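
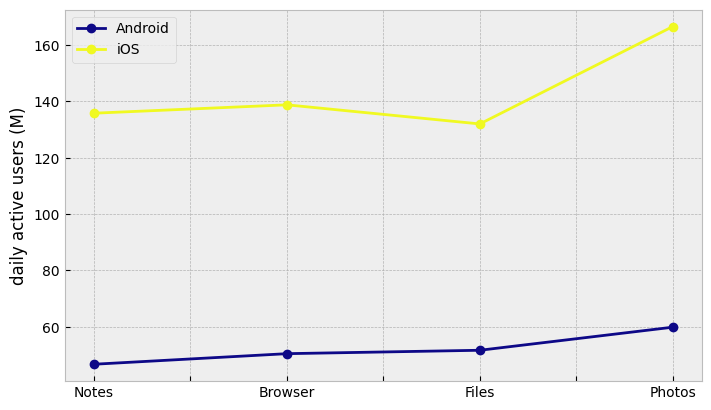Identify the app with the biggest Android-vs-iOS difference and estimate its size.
Photos: Android ≈ 60, iOS ≈ 170 → gap ≈ 110. Next-largest (Notes) is only ≈ 90.

Photos, ≈ 110 M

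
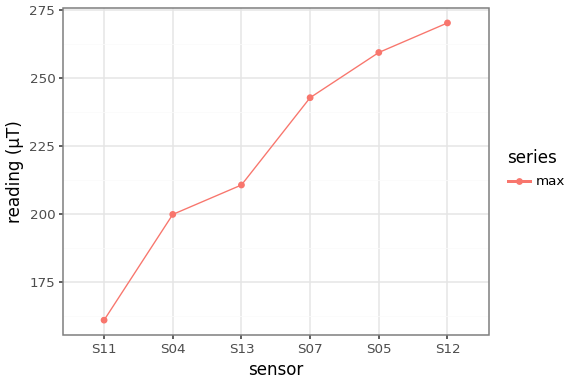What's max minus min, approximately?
≈ 110

Max S12 ≈ 270, min S11 ≈ 160; range ≈ 110.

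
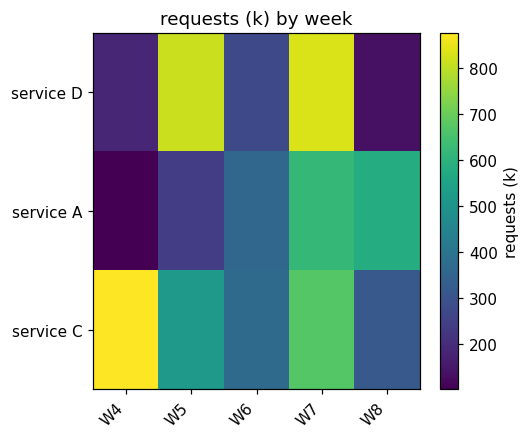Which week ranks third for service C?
W5

Top 4 for service C: W4 ≈ 900, W7 ≈ 700, W5 ≈ 500, W6 ≈ 400.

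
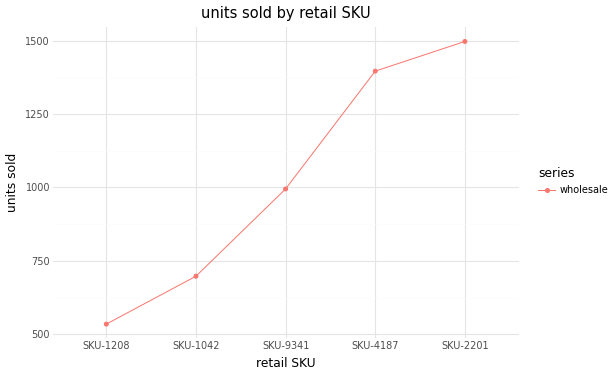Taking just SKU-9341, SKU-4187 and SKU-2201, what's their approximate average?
≈ 1300

(1000 + 1400 + 1500) / 3 ≈ 1300.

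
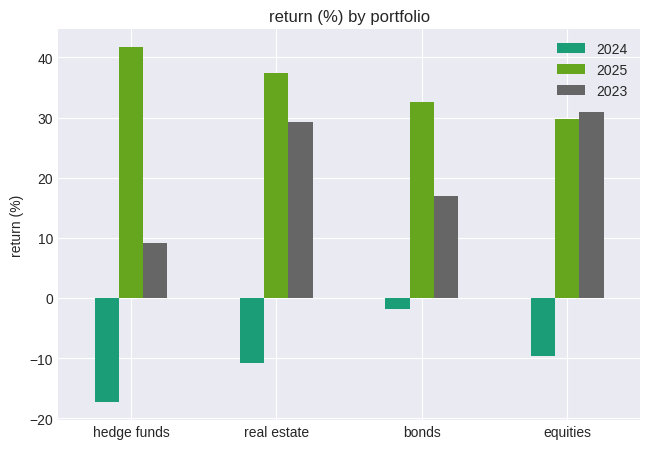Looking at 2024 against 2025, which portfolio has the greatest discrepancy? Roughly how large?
hedge funds: 2024 ≈ -15, 2025 ≈ 40 → gap ≈ 55. Next-largest (real estate) is only ≈ 45.

hedge funds, ≈ 55 %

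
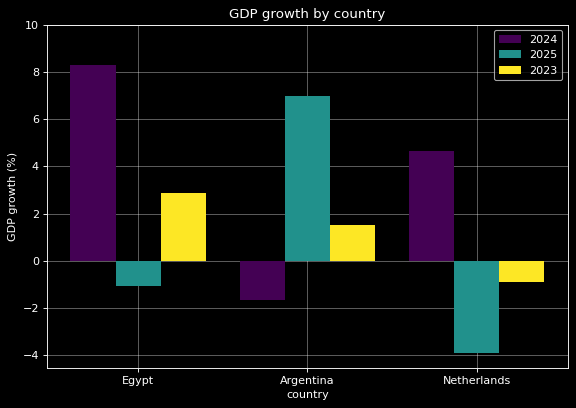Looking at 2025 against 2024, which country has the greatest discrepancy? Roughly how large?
Egypt: 2025 ≈ -2, 2024 ≈ 8 → gap ≈ 10. Next-largest (Argentina) is only ≈ 8.

Egypt, ≈ 10 %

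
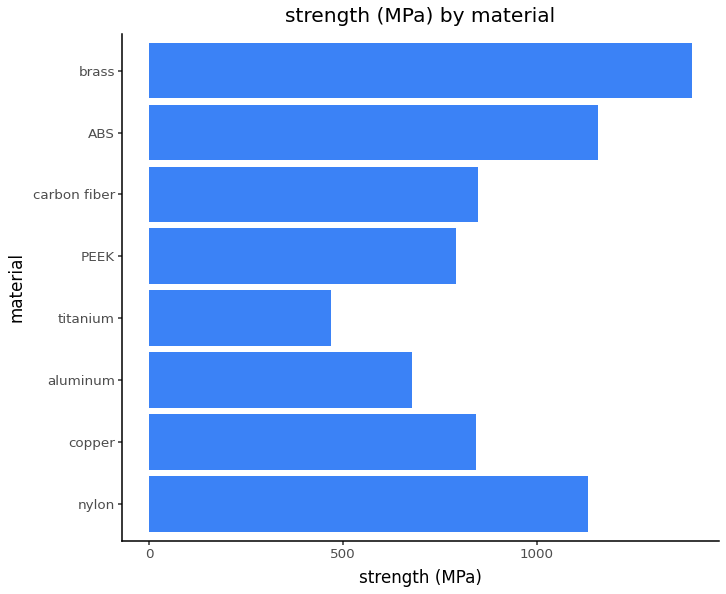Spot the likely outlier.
brass ≈ 1400; the rest sit between ≈ 400 and ≈ 1200.

brass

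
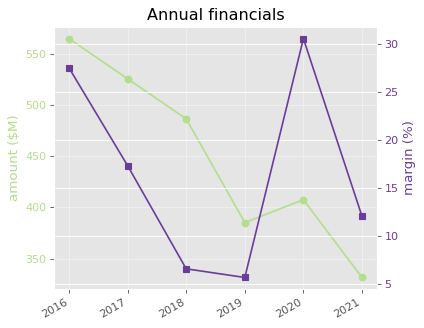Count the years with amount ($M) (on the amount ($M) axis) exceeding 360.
Above 360: 2016, 2017, 2018, 2019, 2020.

5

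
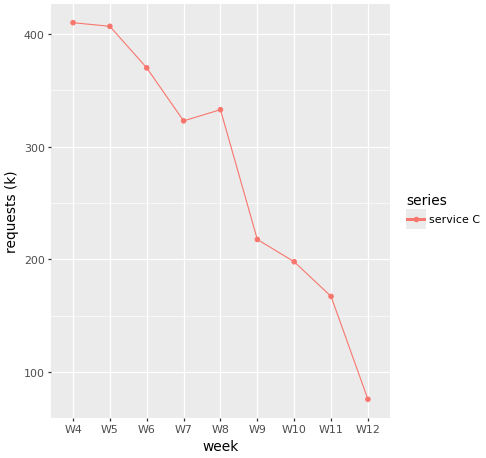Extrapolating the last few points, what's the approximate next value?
Last three: 200, 150, 100 → slope ≈ -50/step → next ≈ 50.

≈ 50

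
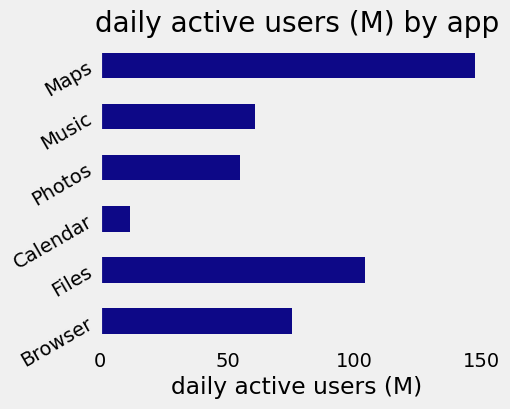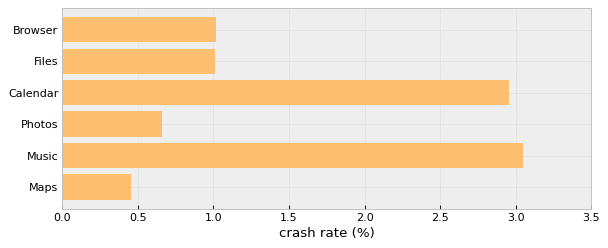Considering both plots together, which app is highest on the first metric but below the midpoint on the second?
Maps

Chart 2 median crash rate (%) ≈ 1; below-median apps: Files, Photos, Maps. Among those, Maps has the highest daily active users (M) (≈ 140).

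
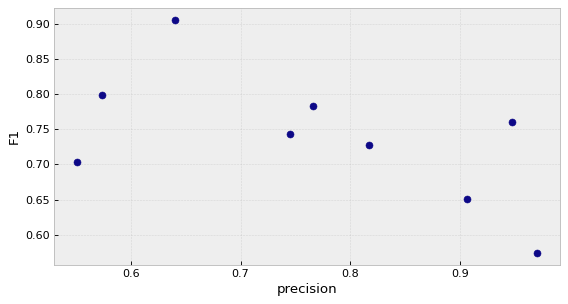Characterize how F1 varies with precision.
negative, moderate

Points are negatively correlated; moderate (|r| ≈ 0.6).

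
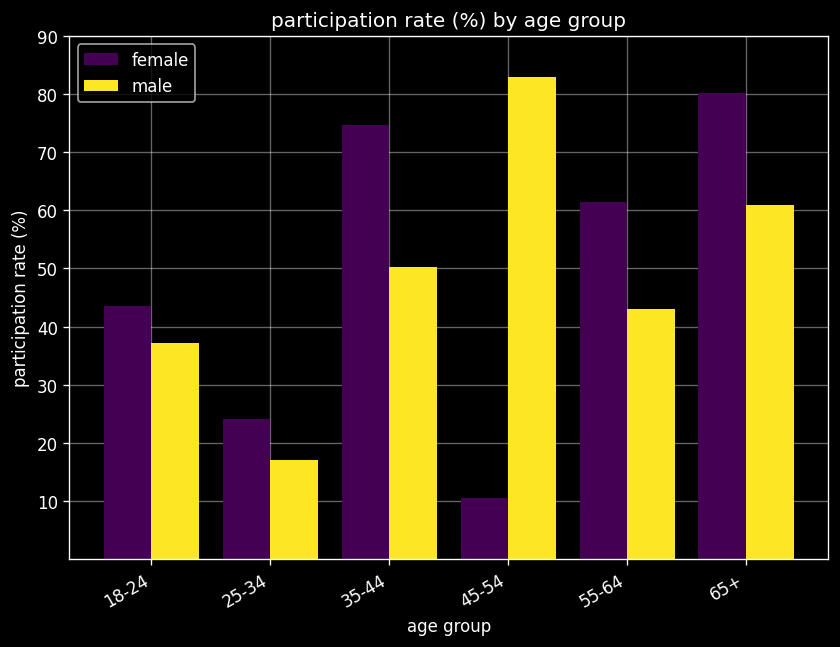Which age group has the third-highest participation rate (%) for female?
55-64

Top 4 for female: 65+ ≈ 80, 35-44 ≈ 70, 55-64 ≈ 60, 18-24 ≈ 40.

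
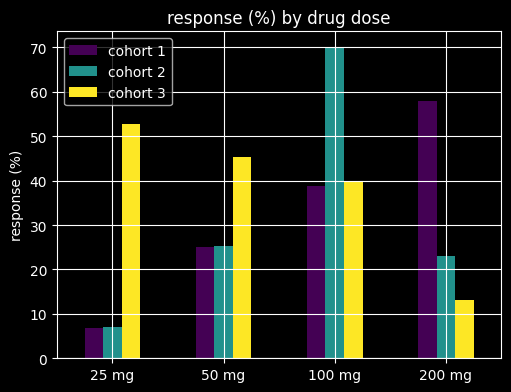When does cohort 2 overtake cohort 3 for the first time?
100 mg

50 mg: cohort 2 ≈ 30 vs cohort 3 ≈ 50 (not yet); 100 mg: cohort 2 ≈ 70 vs cohort 3 ≈ 40 (first crossover).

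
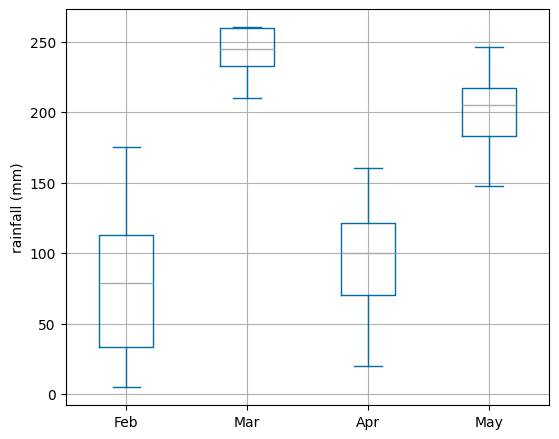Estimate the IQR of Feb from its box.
Q3 ≈ 120, Q1 ≈ 40; IQR ≈ 80.

≈ 80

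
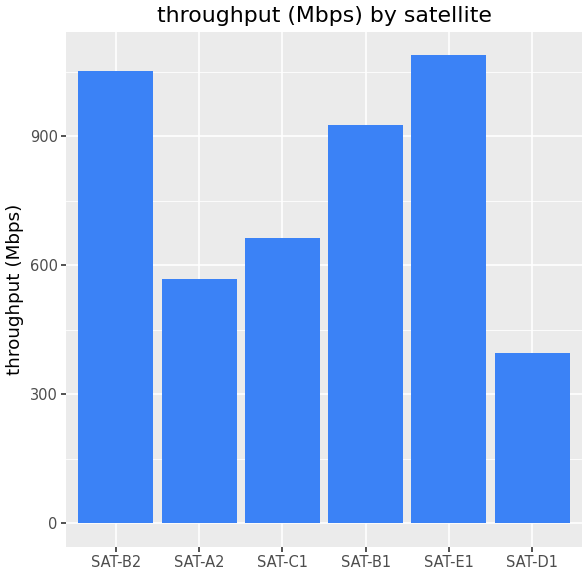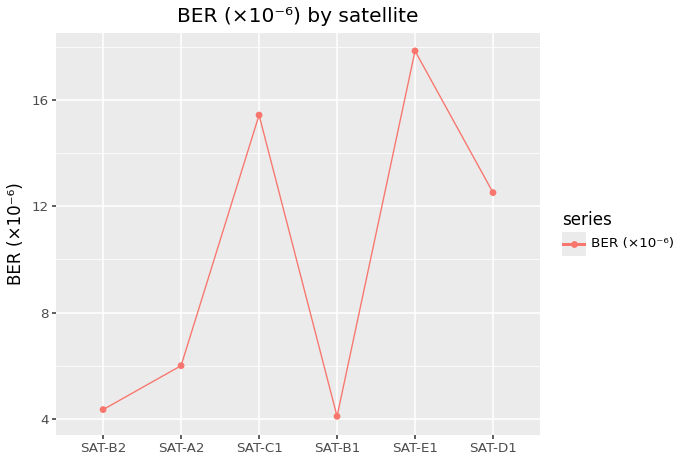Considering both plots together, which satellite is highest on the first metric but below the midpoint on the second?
SAT-B2

Chart 2 median BER (×10⁻⁶) ≈ 10; below-median satellites: SAT-B2, SAT-A2, SAT-B1. Among those, SAT-B2 has the highest throughput (Mbps) (≈ 1100).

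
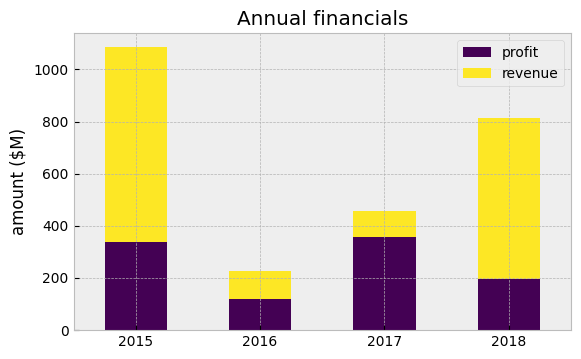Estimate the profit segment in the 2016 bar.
≈ 100

profit top ≈ 100, bottom ≈ 0; segment ≈ 100.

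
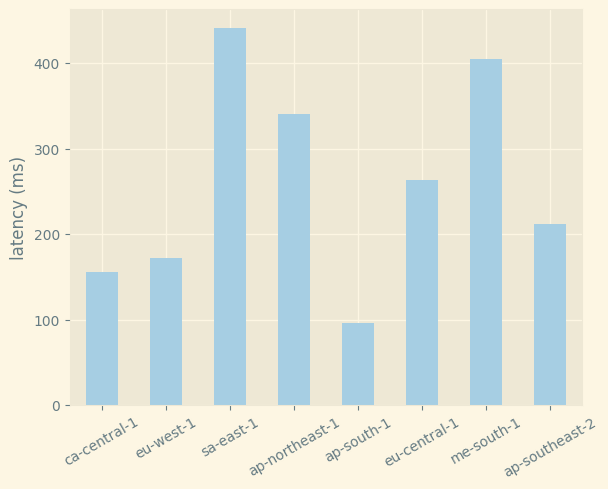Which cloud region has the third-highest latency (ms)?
Top 4: sa-east-1 ≈ 450, me-south-1 ≈ 400, ap-northeast-1 ≈ 350, eu-central-1 ≈ 250.

ap-northeast-1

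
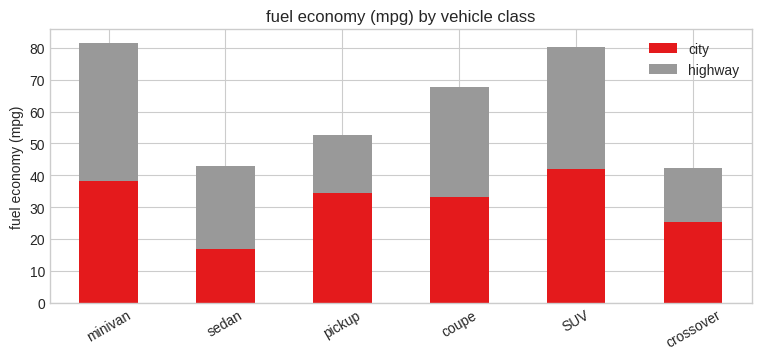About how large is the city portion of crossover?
≈ 30

city top ≈ 30, bottom ≈ 0; segment ≈ 30.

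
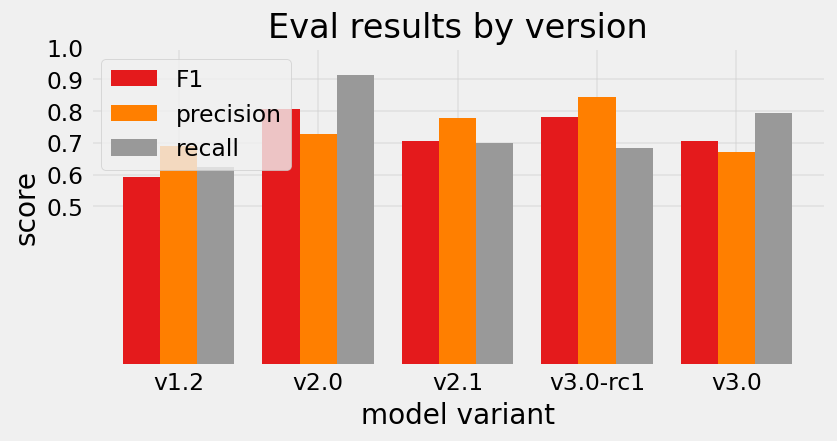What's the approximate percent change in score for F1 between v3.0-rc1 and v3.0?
v3.0-rc1 ≈ 0.8, v3.0 ≈ 0.7; (0.7 − 0.8) / 0.8 ≈ -12.5%.

≈ -12.5%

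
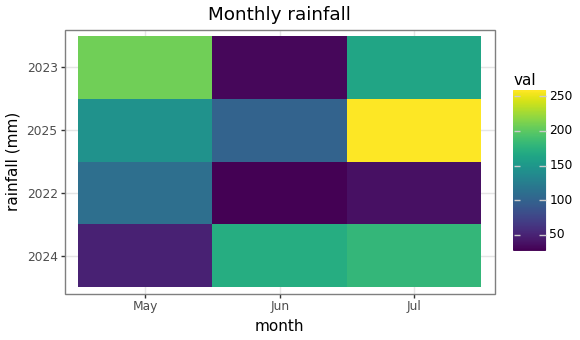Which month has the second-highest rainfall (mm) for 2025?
May

Top 3 for 2025: Jul ≈ 260, May ≈ 140, Jun ≈ 100.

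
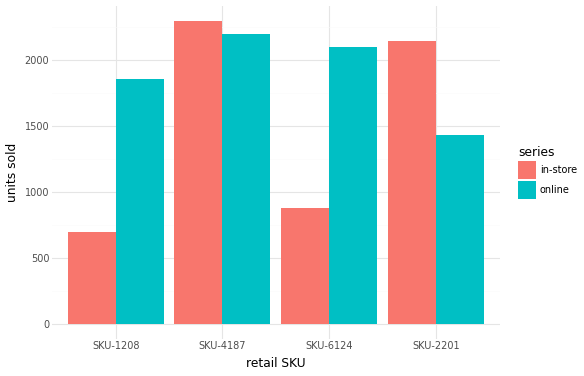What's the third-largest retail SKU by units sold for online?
SKU-1208

Top 4 for online: SKU-4187 ≈ 2200, SKU-6124 ≈ 2000, SKU-1208 ≈ 1800, SKU-2201 ≈ 1400.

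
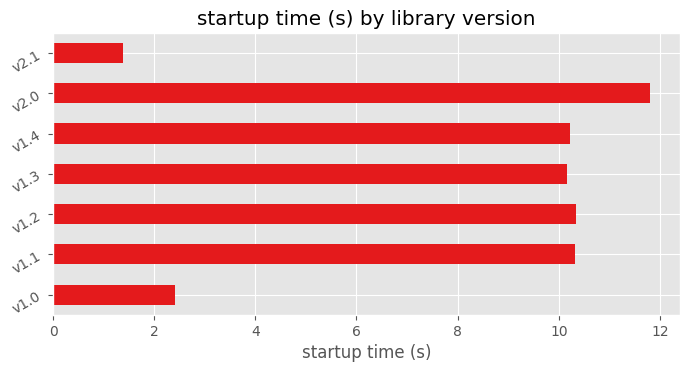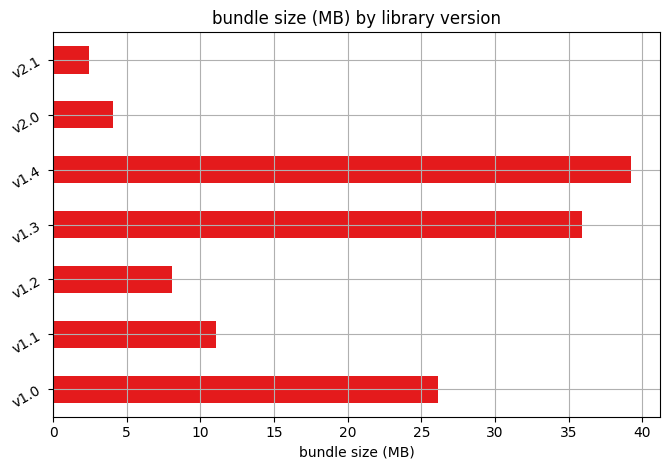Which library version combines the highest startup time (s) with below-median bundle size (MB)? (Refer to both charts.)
Chart 2 median bundle size (MB) ≈ 10; below-median library versions: v1.2, v2.0, v2.1. Among those, v2.0 has the highest startup time (s) (≈ 12).

v2.0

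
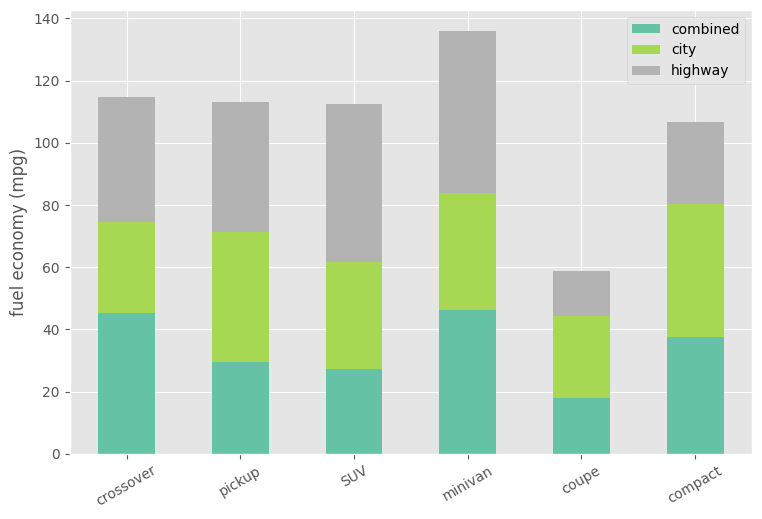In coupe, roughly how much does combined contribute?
combined top ≈ 20, bottom ≈ 0; segment ≈ 20.

≈ 20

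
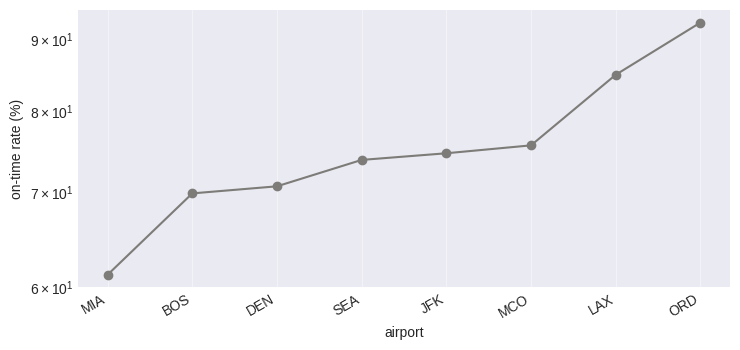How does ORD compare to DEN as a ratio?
ORD ≈ 90, DEN ≈ 70; 90/70 ≈ 1.29.

≈ 1.29×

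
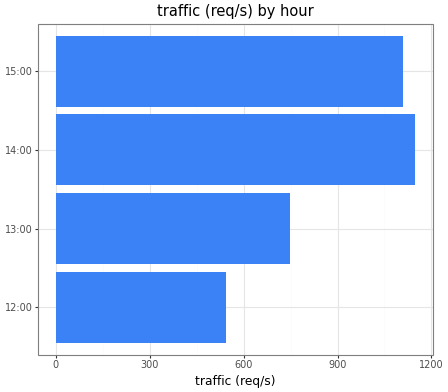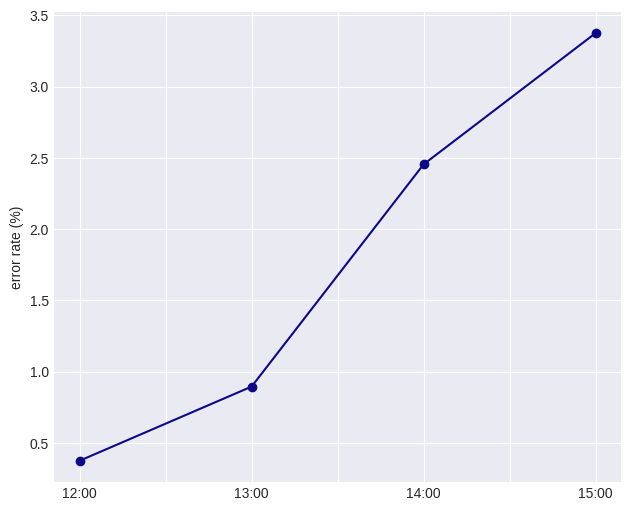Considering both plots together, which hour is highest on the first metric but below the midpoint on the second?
Chart 2 median error rate (%) ≈ 1.5; below-median hours: 12:00, 13:00. Among those, 13:00 has the highest traffic (req/s) (≈ 800).

13:00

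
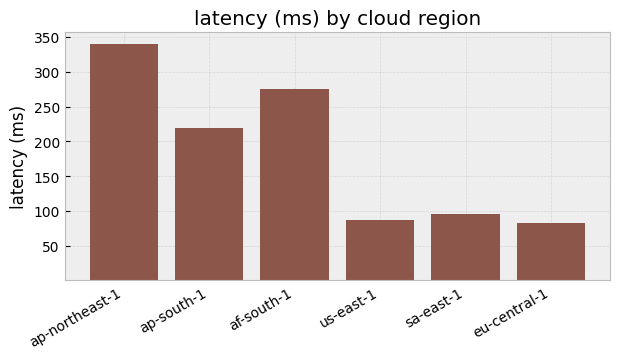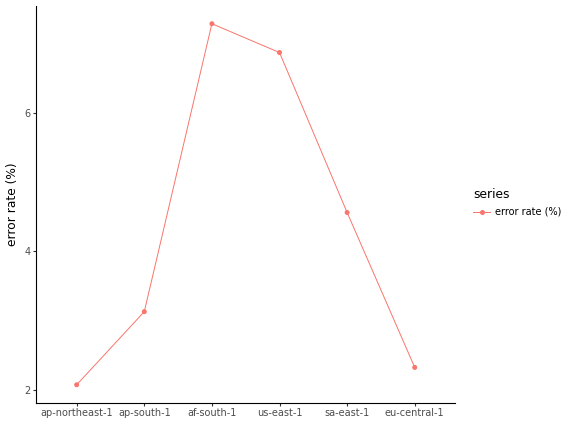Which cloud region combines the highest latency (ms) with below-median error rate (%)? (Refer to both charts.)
Chart 2 median error rate (%) ≈ 4; below-median cloud regions: ap-northeast-1, ap-south-1, eu-central-1. Among those, ap-northeast-1 has the highest latency (ms) (≈ 350).

ap-northeast-1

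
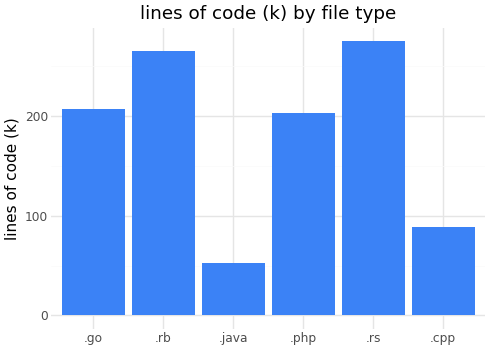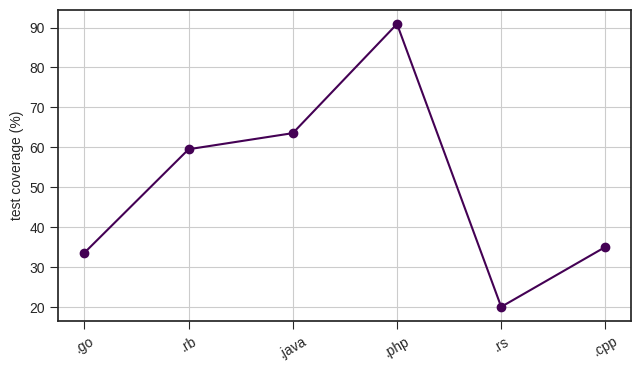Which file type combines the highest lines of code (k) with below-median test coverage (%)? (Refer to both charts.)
.rs

Chart 2 median test coverage (%) ≈ 50; below-median file types: .go, .rs, .cpp. Among those, .rs has the highest lines of code (k) (≈ 300).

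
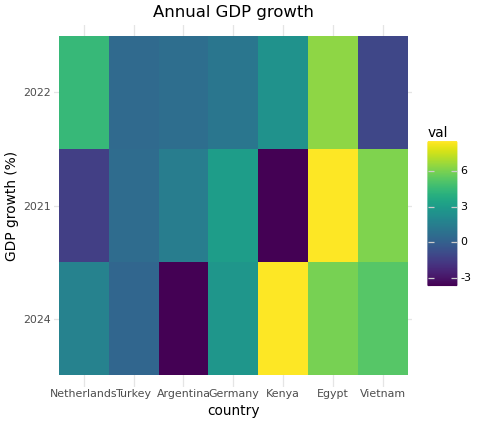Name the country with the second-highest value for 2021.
Vietnam

Top 3 for 2021: Egypt ≈ 8, Vietnam ≈ 6, Germany ≈ 4.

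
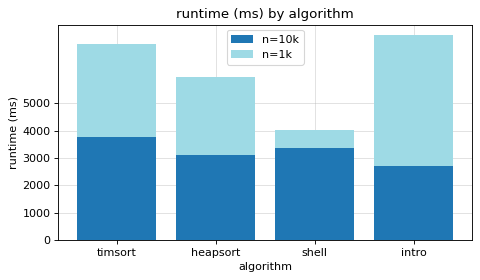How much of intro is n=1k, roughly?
n=1k top ≈ 8000, bottom ≈ 3000; segment ≈ 5000.

≈ 5000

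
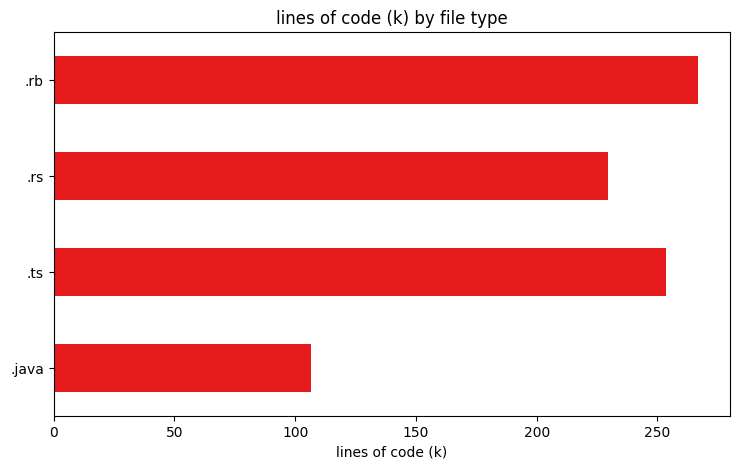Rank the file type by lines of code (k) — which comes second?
Top 3: .rb ≈ 275, .ts ≈ 250, .rs ≈ 225.

.ts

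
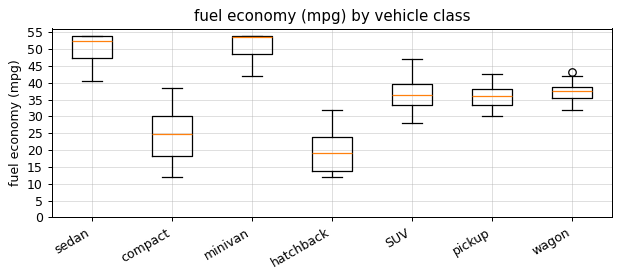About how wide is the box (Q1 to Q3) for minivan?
≈ 5

Q3 ≈ 55, Q1 ≈ 50; IQR ≈ 5.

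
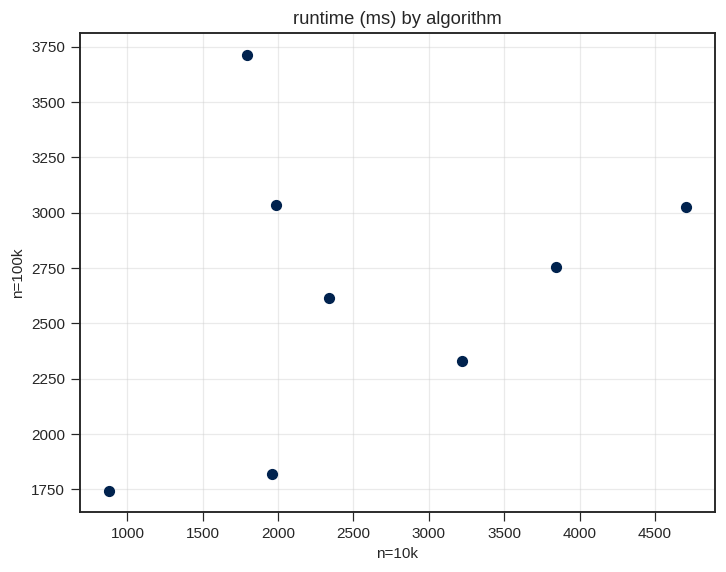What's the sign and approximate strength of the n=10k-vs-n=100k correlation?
Points are positively correlated; weak (|r| ≈ 0.3).

positive, weak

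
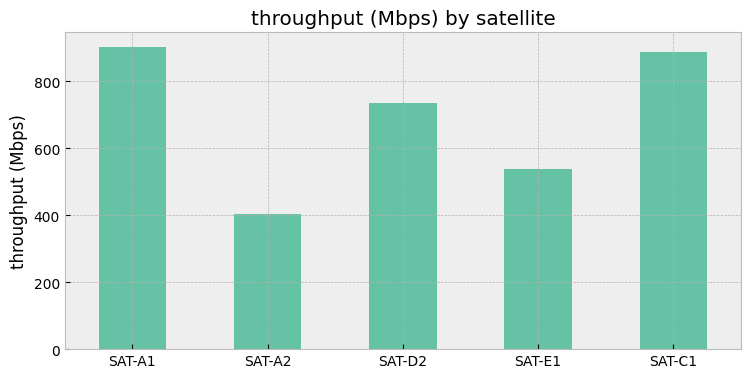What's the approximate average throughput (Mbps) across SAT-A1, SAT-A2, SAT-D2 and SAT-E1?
≈ 625

(900 + 400 + 700 + 500) / 4 ≈ 625.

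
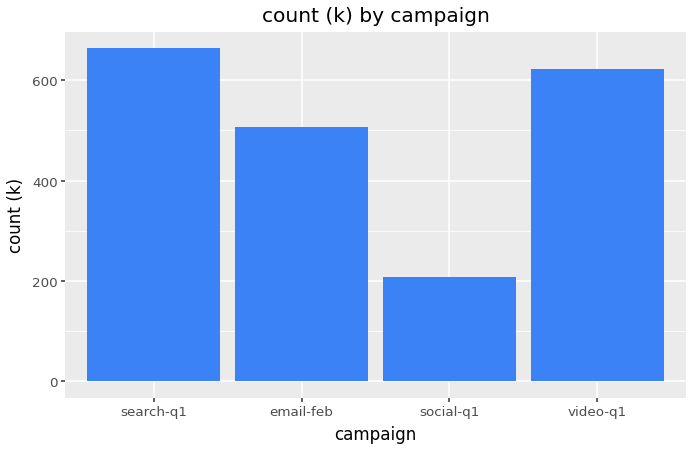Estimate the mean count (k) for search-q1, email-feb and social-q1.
≈ 467

(700 + 500 + 200) / 3 ≈ 467.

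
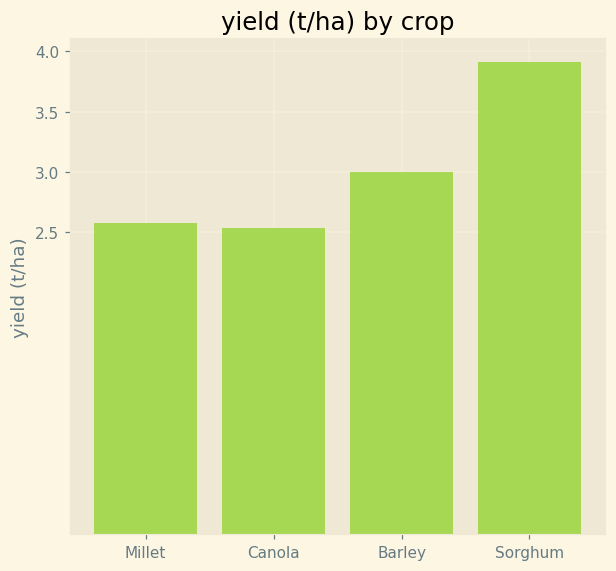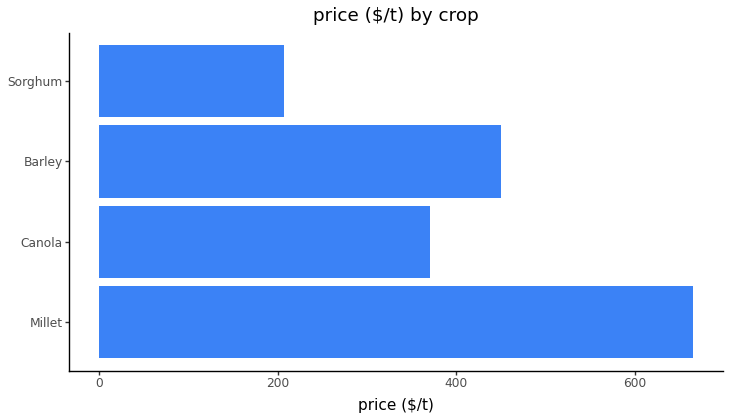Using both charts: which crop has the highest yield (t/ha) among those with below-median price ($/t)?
Sorghum

Chart 2 median price ($/t) ≈ 400; below-median crops: Canola, Sorghum. Among those, Sorghum has the highest yield (t/ha) (≈ 4).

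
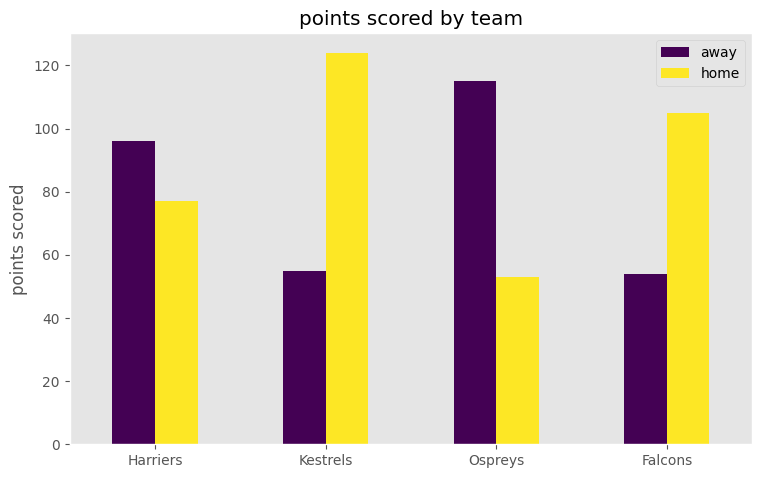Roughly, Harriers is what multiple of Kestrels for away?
Harriers ≈ 100, Kestrels ≈ 60; 100/60 ≈ 1.67.

≈ 1.67×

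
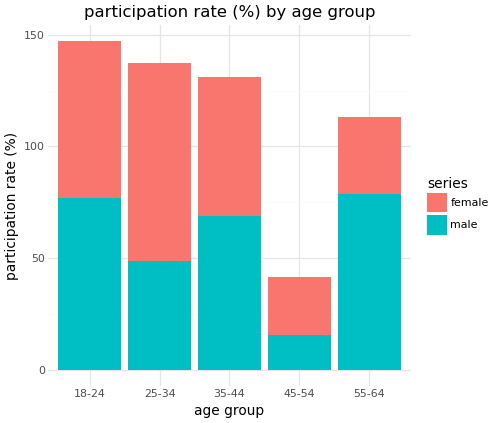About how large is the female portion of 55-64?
female top ≈ 120, bottom ≈ 80; segment ≈ 40.

≈ 40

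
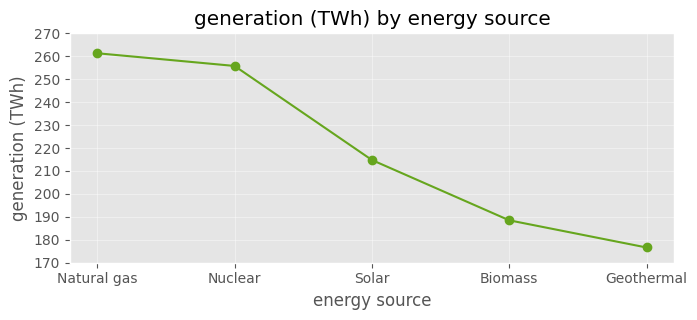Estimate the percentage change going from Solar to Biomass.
Solar ≈ 210, Biomass ≈ 190; (190 − 210) / 210 ≈ -9.5%.

≈ -9.5%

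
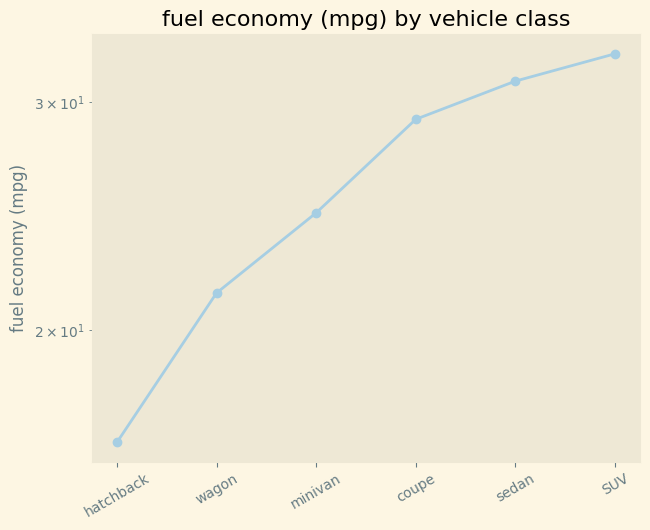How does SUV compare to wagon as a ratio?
≈ 1.45×

SUV ≈ 32, wagon ≈ 22; 32/22 ≈ 1.45.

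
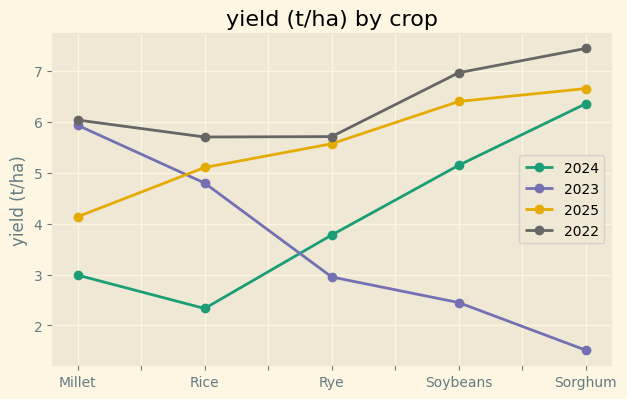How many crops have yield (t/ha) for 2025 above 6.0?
2

Above 6.0: Soybeans, Sorghum.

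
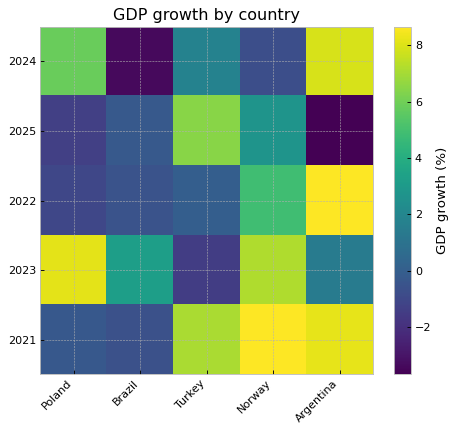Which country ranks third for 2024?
Turkey

Top 4 for 2024: Argentina ≈ 8, Poland ≈ 6, Turkey ≈ 2, Norway ≈ 0.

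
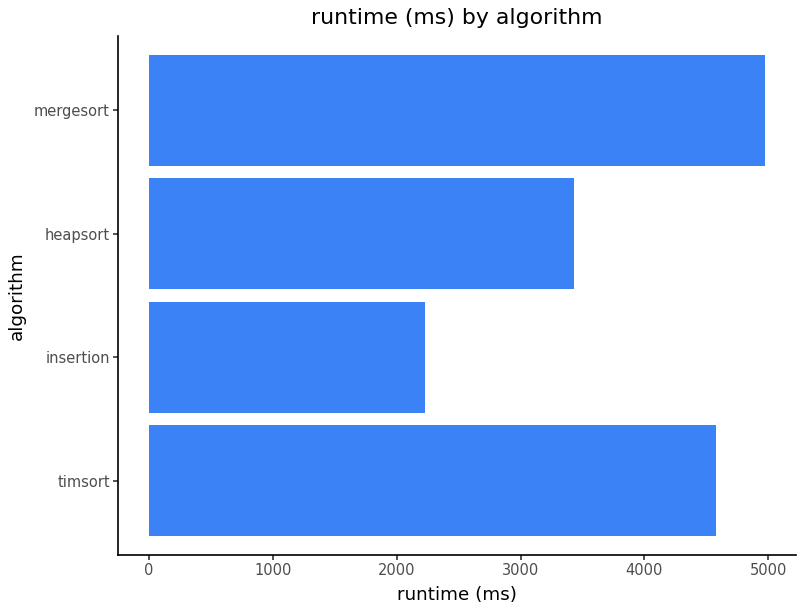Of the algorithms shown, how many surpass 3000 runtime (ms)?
3

Above 3000: timsort, heapsort, mergesort.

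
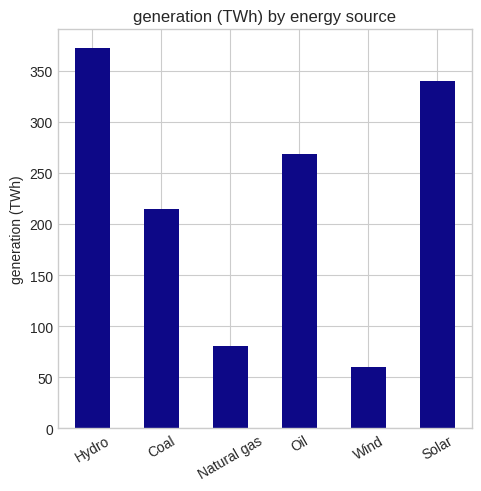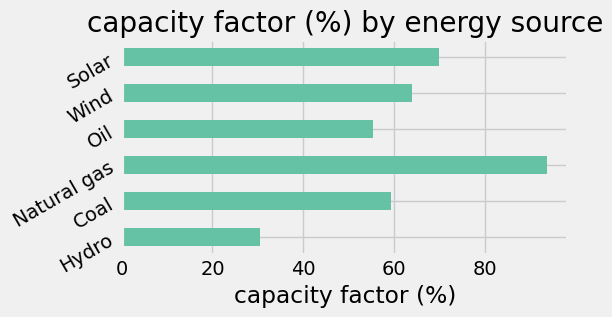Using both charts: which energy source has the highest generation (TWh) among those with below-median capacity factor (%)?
Chart 2 median capacity factor (%) ≈ 60; below-median energy sources: Hydro, Coal, Oil. Among those, Hydro has the highest generation (TWh) (≈ 350).

Hydro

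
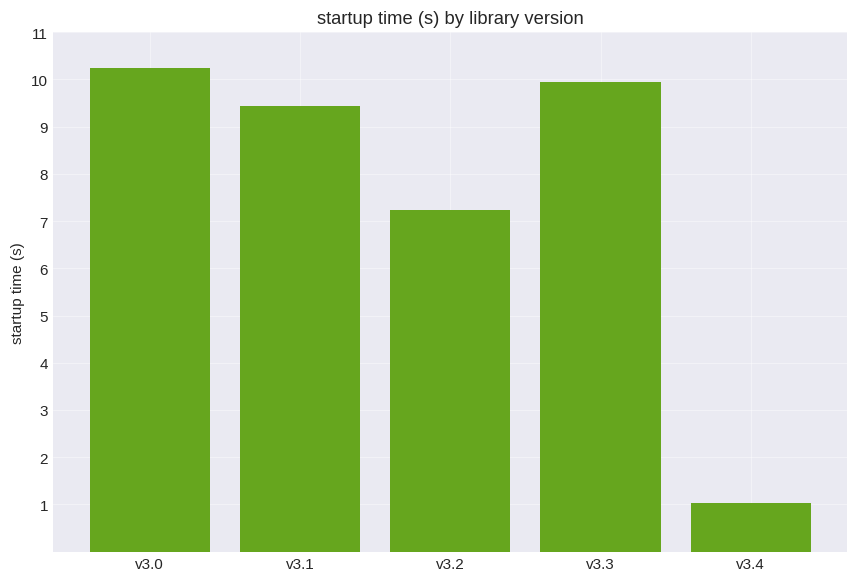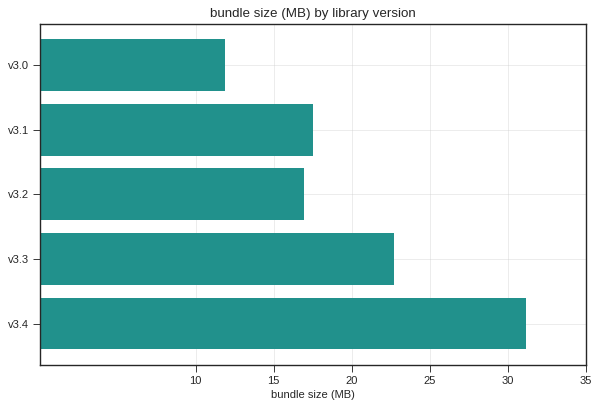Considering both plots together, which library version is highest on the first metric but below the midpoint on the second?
v3.0

Chart 2 median bundle size (MB) ≈ 20; below-median library versions: v3.0, v3.2. Among those, v3.0 has the highest startup time (s) (≈ 10).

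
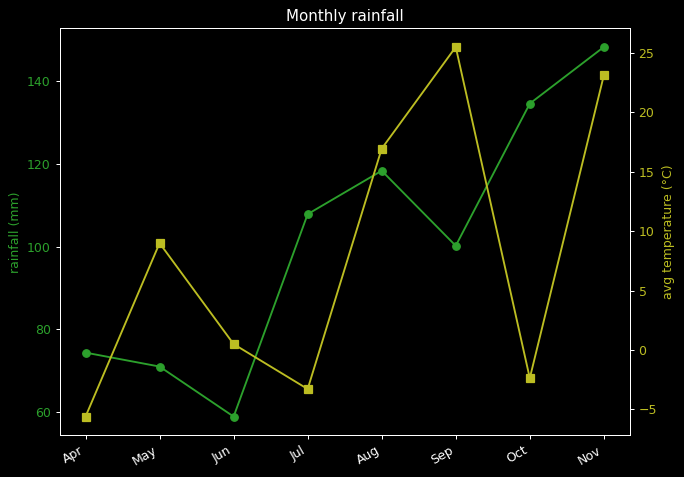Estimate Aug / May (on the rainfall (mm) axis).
≈ 1.71×

Aug ≈ 120, May ≈ 70; 120/70 ≈ 1.71.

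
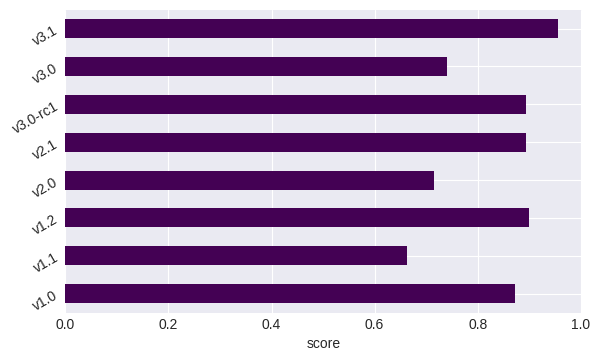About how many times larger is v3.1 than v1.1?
≈ 1.43×

v3.1 ≈ 1.0, v1.1 ≈ 0.7; 1.0/0.7 ≈ 1.43.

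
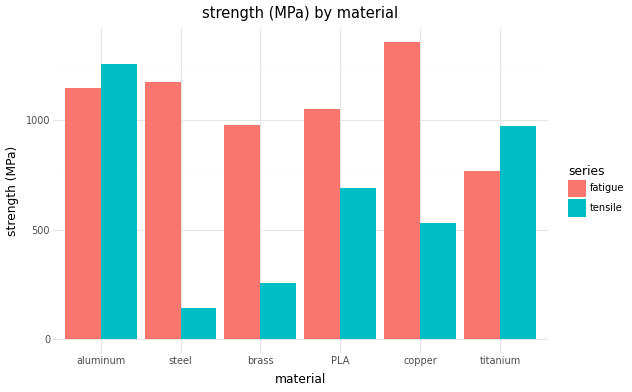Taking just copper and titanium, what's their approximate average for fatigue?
(1400 + 800) / 2 ≈ 1100.

≈ 1100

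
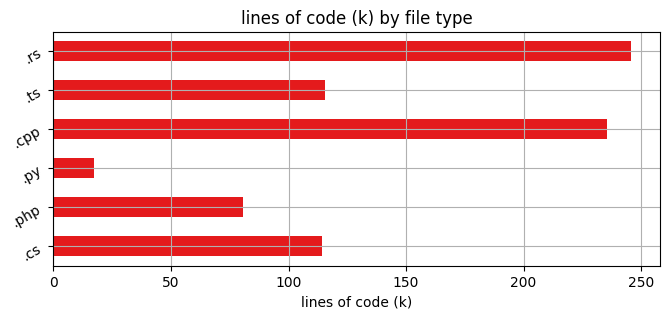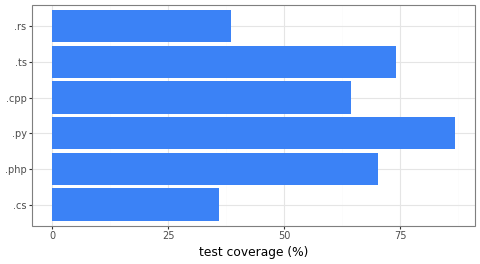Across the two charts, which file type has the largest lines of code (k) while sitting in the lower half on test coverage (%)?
.rs

Chart 2 median test coverage (%) ≈ 70; below-median file types: .cs, .cpp, .rs. Among those, .rs has the highest lines of code (k) (≈ 250).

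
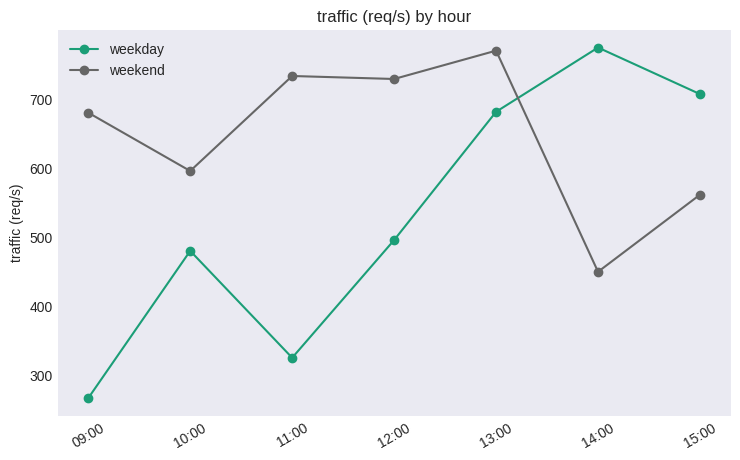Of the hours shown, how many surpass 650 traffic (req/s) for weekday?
3

Above 650: 13:00, 14:00, 15:00.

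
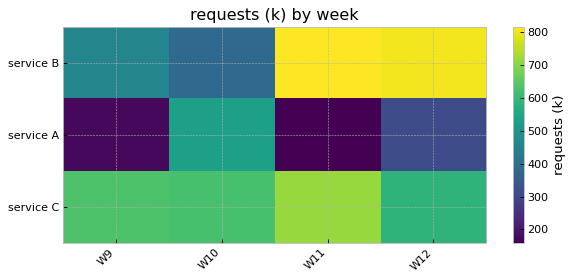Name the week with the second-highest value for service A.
Top 3 for service A: W10 ≈ 500, W12 ≈ 300, W9 ≈ 200.

W12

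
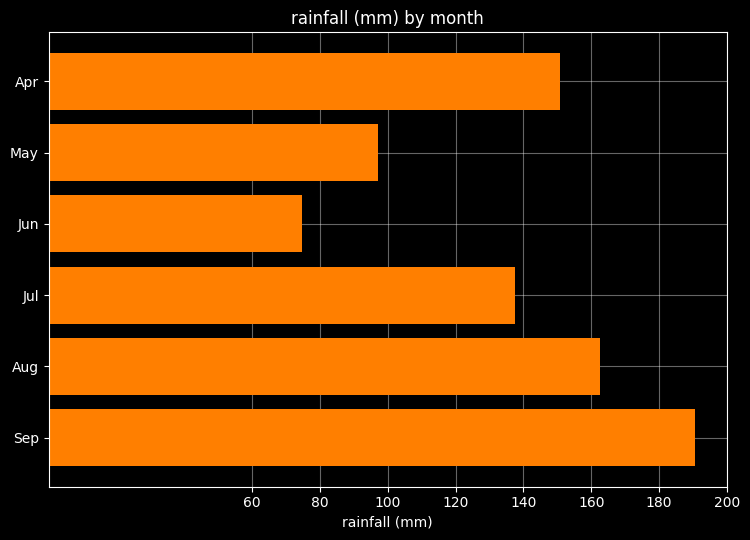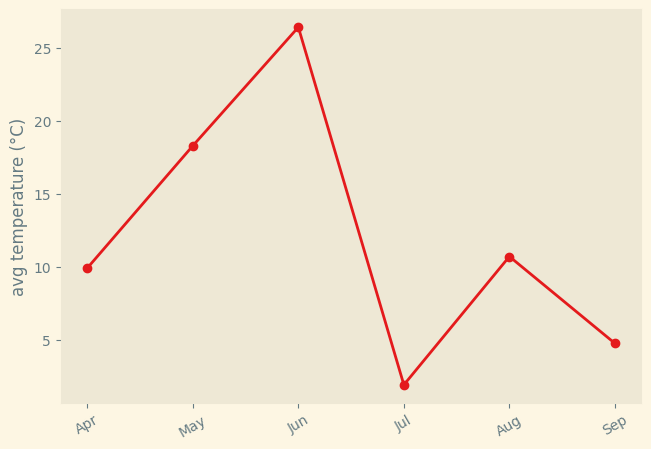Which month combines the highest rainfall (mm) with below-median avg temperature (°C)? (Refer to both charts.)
Chart 2 median avg temperature (°C) ≈ 10; below-median months: Apr, Jul, Sep. Among those, Sep has the highest rainfall (mm) (≈ 200).

Sep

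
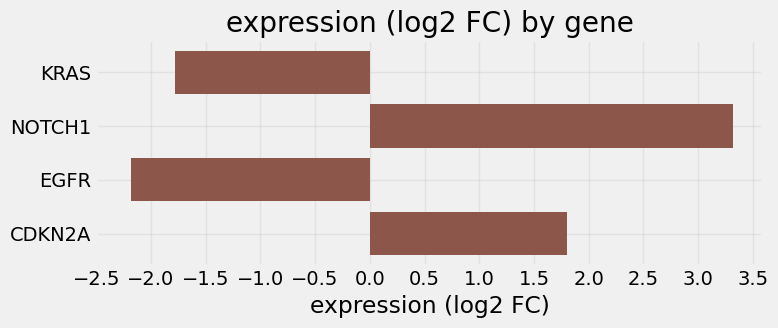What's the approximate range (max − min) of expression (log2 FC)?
Max NOTCH1 ≈ 3.5, min EGFR ≈ -2.0; range ≈ 5.5.

≈ 5.5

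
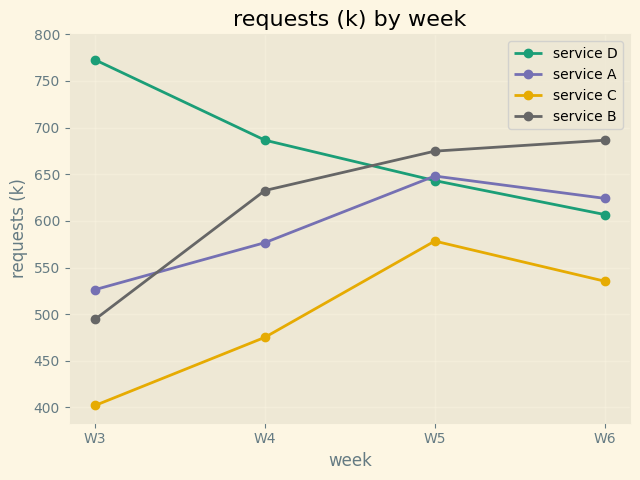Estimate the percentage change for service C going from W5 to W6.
≈ -8.3%

W5 ≈ 600, W6 ≈ 550; (550 − 600) / 600 ≈ -8.3%.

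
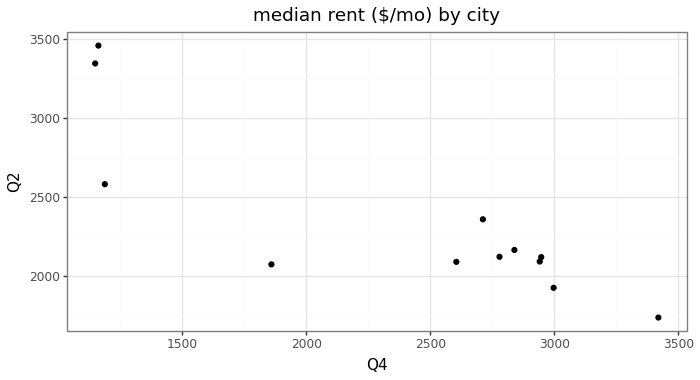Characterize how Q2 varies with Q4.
negative, strong

Points are negatively correlated; strong (|r| ≈ 0.9).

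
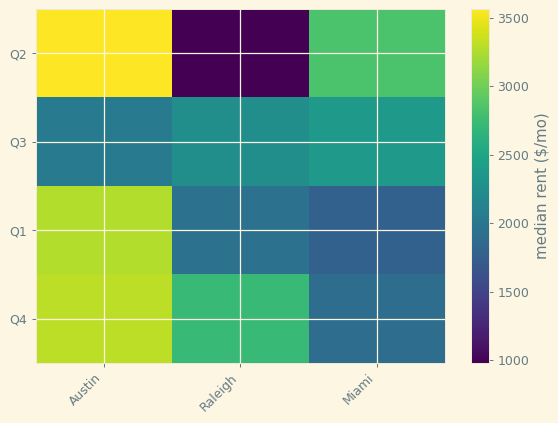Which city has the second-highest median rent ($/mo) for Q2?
Top 3 for Q2: Austin ≈ 3500, Miami ≈ 3000, Raleigh ≈ 1000.

Miami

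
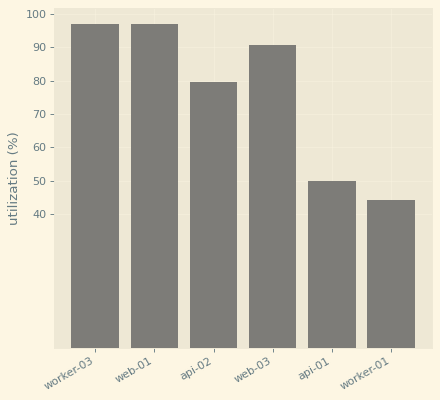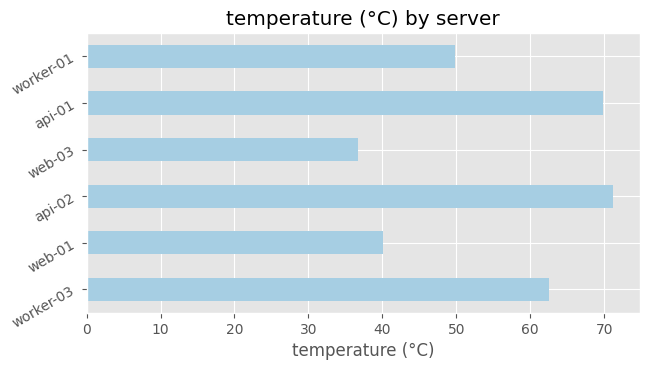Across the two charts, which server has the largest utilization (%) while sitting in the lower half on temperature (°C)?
web-01

Chart 2 median temperature (°C) ≈ 60; below-median servers: web-01, web-03, worker-01. Among those, web-01 has the highest utilization (%) (≈ 100).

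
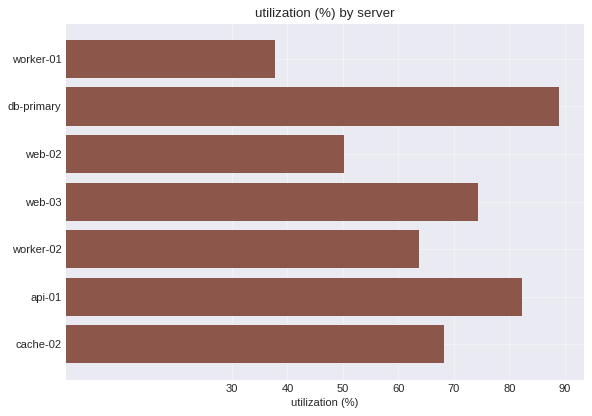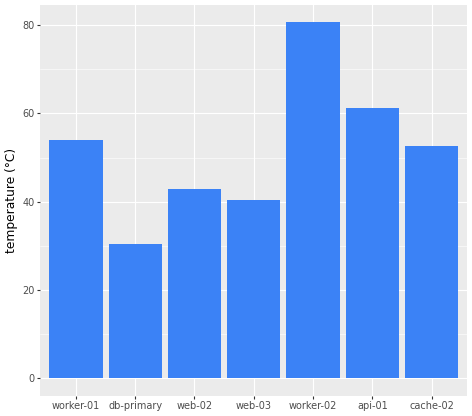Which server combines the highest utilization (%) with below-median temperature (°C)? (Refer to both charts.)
Chart 2 median temperature (°C) ≈ 50; below-median servers: db-primary, web-02, web-03. Among those, db-primary has the highest utilization (%) (≈ 90).

db-primary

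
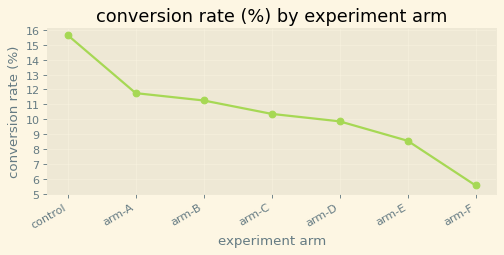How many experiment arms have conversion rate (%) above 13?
Above 13: control.

1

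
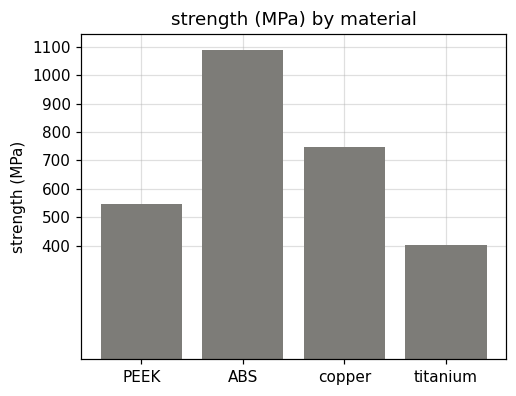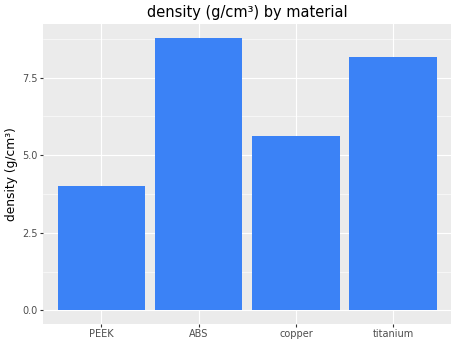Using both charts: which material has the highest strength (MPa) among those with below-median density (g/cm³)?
Chart 2 median density (g/cm³) ≈ 7; below-median materials: PEEK, copper. Among those, copper has the highest strength (MPa) (≈ 700).

copper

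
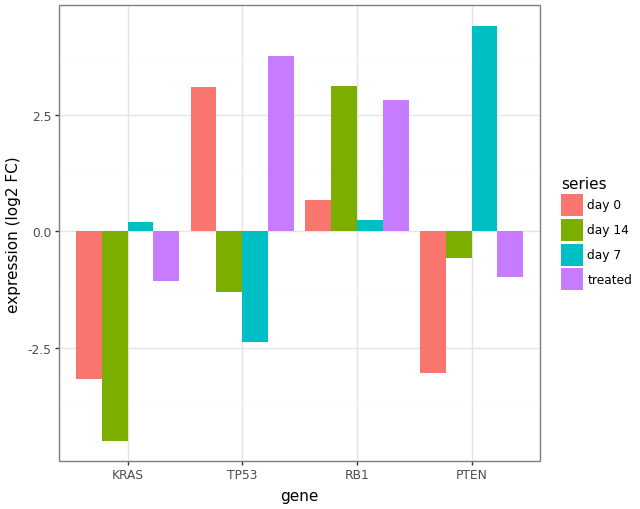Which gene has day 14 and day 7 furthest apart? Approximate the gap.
PTEN, ≈ 5 log2 FC

PTEN: day 14 ≈ -1, day 7 ≈ 4 → gap ≈ 5. Next-largest (KRAS) is only ≈ 4.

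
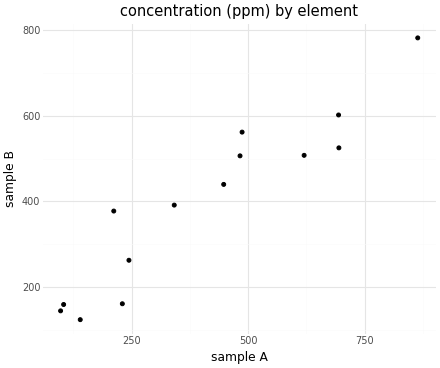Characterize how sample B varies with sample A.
positive, strong

Points are positively correlated; strong (|r| ≈ 0.9).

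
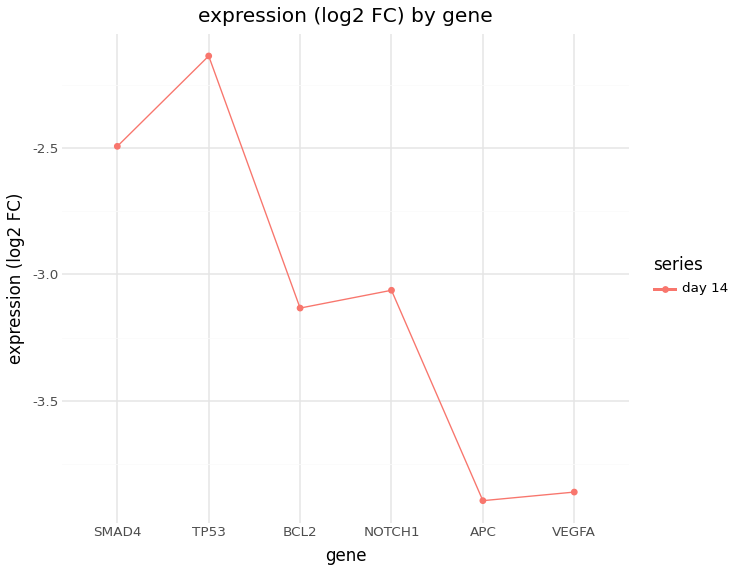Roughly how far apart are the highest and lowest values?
Max TP53 ≈ -2.2, min APC ≈ -3.8; range ≈ 1.6.

≈ 1.6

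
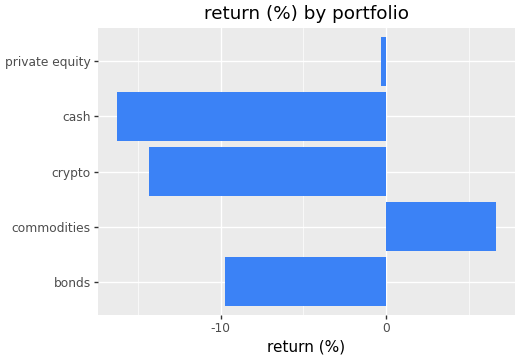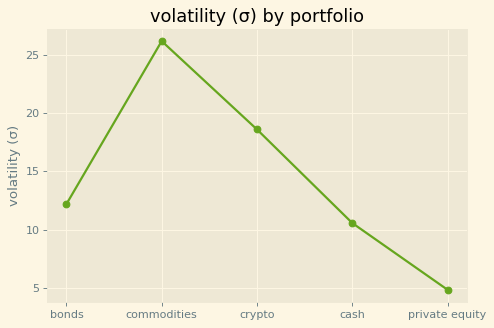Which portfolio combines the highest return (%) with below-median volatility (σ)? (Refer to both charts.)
Chart 2 median volatility (σ) ≈ 10; below-median portfolios: cash, private equity. Among those, private equity has the highest return (%) (≈ 0).

private equity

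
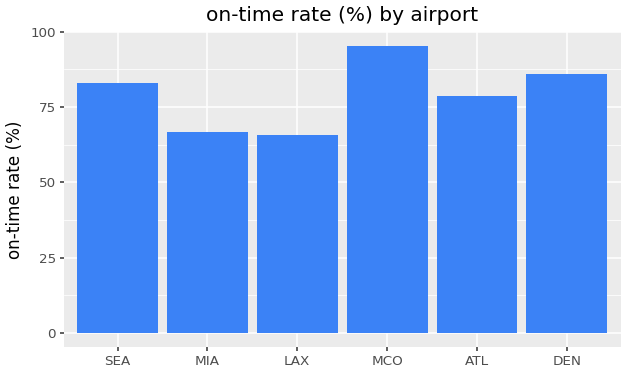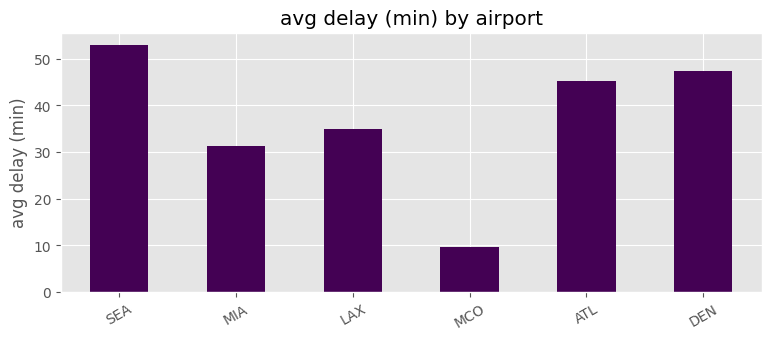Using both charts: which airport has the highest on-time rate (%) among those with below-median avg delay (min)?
MCO

Chart 2 median avg delay (min) ≈ 40; below-median airports: MIA, LAX, MCO. Among those, MCO has the highest on-time rate (%) (≈ 100).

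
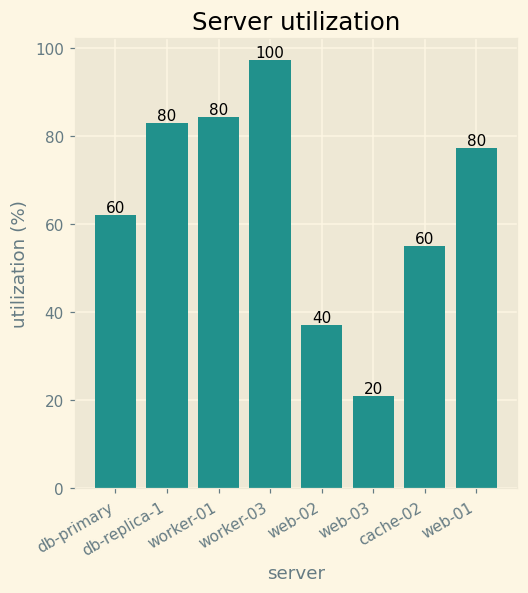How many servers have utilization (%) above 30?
Above 30: db-primary, db-replica-1, worker-01, worker-03, web-02, cache-02, web-01.

7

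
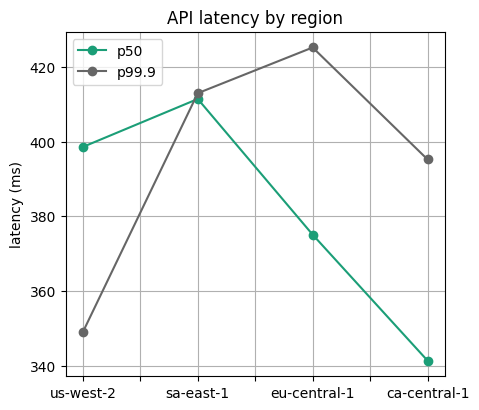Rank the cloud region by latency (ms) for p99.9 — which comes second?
sa-east-1

Top 3 for p99.9: eu-central-1 ≈ 430, sa-east-1 ≈ 410, ca-central-1 ≈ 400.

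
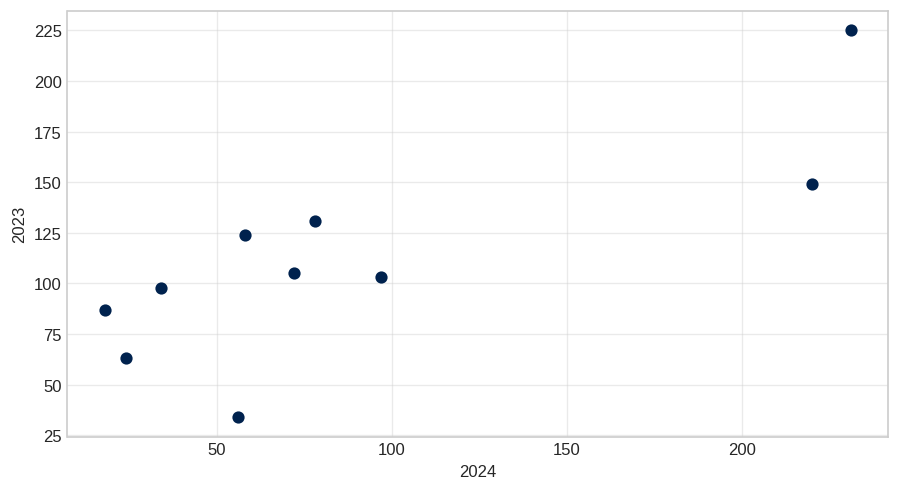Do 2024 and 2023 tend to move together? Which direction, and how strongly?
positive, strong

Points are positively correlated; strong (|r| ≈ 0.8).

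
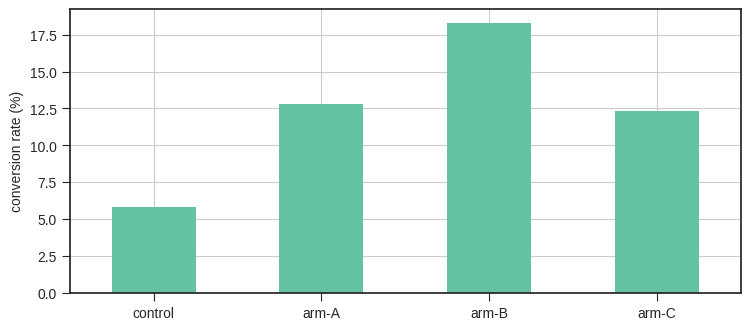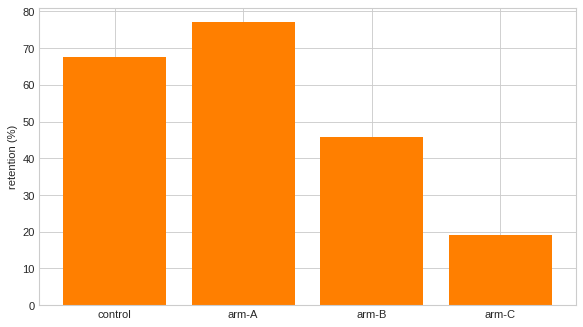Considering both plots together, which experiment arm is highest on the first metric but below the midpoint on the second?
arm-B

Chart 2 median retention (%) ≈ 60; below-median experiment arms: arm-B, arm-C. Among those, arm-B has the highest conversion rate (%) (≈ 18).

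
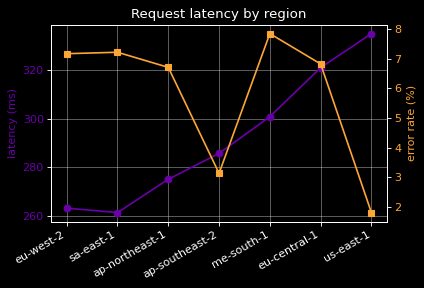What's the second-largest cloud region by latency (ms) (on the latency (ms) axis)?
Top 3 (on the latency (ms) axis): us-east-1 ≈ 340, eu-central-1 ≈ 320, me-south-1 ≈ 300.

eu-central-1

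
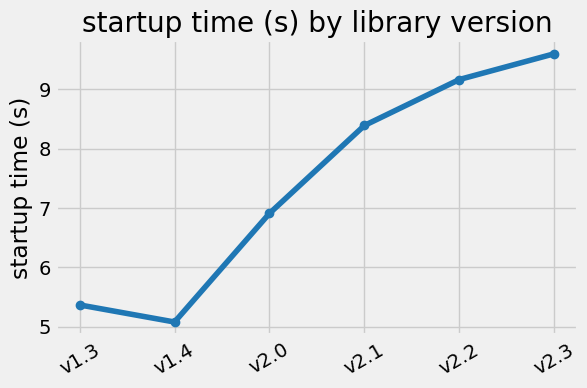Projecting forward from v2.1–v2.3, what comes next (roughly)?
≈ 10

Last three: 8.5, 9.0, 9.5 → slope ≈ 0.5/step → next ≈ 10.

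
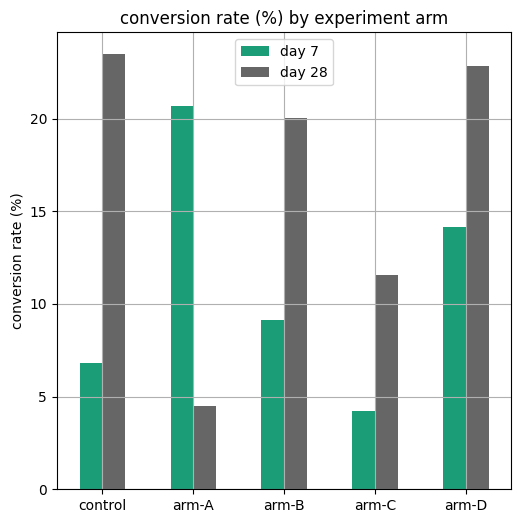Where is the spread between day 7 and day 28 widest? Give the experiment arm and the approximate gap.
control, ≈ 18 %

control: day 7 ≈ 6, day 28 ≈ 24 → gap ≈ 18. Next-largest (arm-A) is only ≈ 16.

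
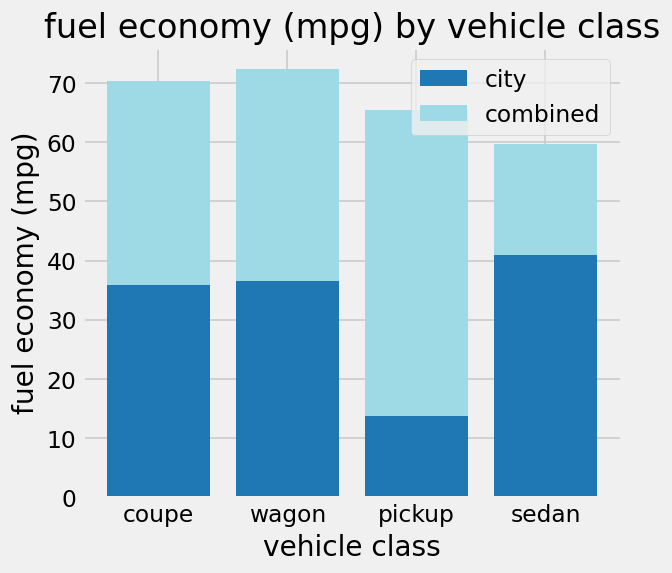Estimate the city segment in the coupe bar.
≈ 40

city top ≈ 40, bottom ≈ 0; segment ≈ 40.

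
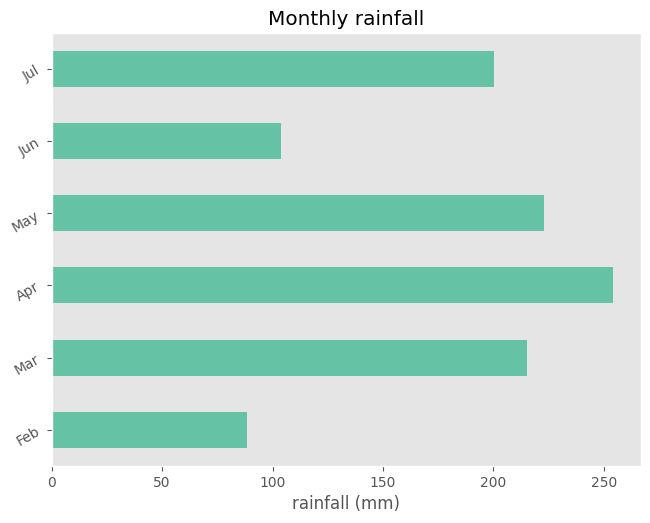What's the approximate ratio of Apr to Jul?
Apr ≈ 250, Jul ≈ 200; 250/200 ≈ 1.25.

≈ 1.25×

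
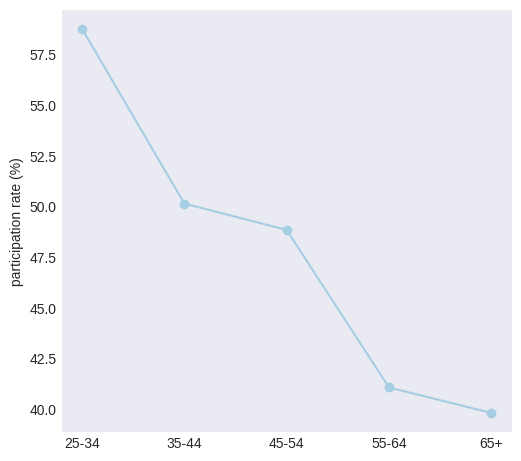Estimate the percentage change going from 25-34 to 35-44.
25-34 ≈ 58, 35-44 ≈ 50; (50 − 58) / 58 ≈ -13.8%.

≈ -13.8%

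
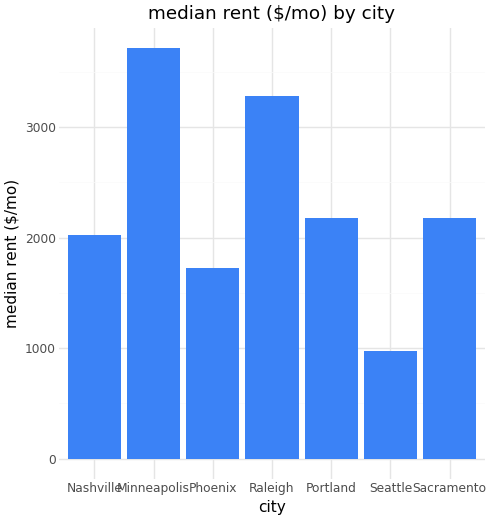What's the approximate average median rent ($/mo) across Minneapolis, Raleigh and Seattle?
≈ 2667

(3500 + 3500 + 1000) / 3 ≈ 2667.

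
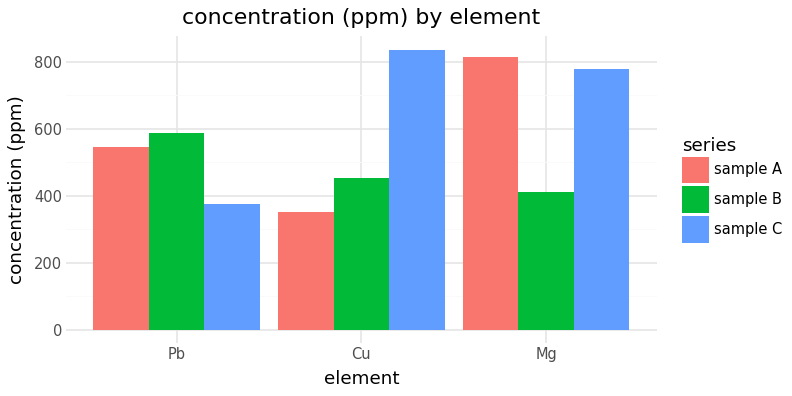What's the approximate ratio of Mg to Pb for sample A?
Mg ≈ 800, Pb ≈ 500; 800/500 ≈ 1.6.

≈ 1.6×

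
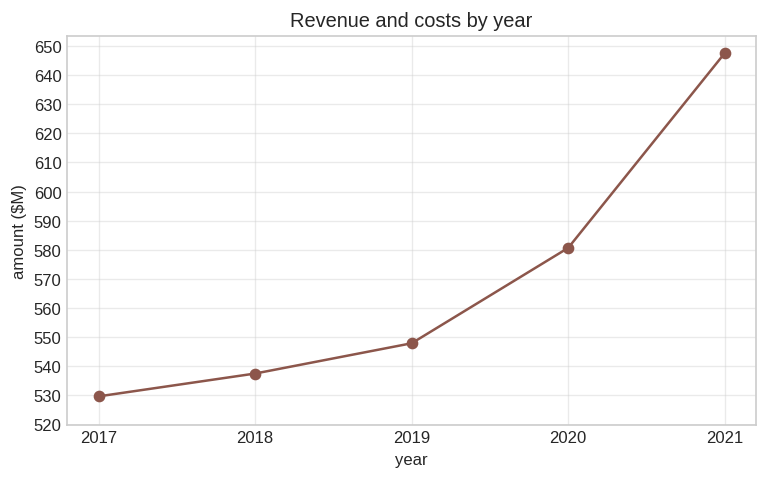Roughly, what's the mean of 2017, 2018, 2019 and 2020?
(530 + 540 + 550 + 580) / 4 ≈ 550.

≈ 550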